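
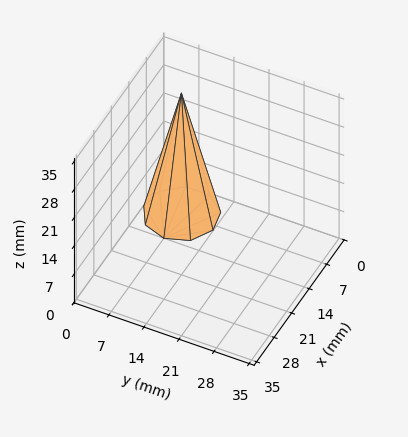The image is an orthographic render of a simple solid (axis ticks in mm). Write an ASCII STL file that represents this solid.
Reading the render: the shape is a regular 9-sided pyramid, base circumscribed radius ≈ 7 mm, apex at z ≈ 30 mm (dimensions read to the nearest mm from the axis ticks). For the STL, each face is triangulated and given an outward normal.

solid part
  facet normal 0.0000 0.0000 -1.0000
    outer loop
      vertex 8.2 13.9 0.0
      vertex 12.4 11.5 0.0
      vertex 14.0 7.0 0.0
    endloop
  endfacet
  facet normal 0.0000 0.0000 -1.0000
    outer loop
      vertex 3.5 13.1 0.0
      vertex 8.2 13.9 0.0
      vertex 14.0 7.0 0.0
    endloop
  endfacet
  facet normal 0.0000 0.0000 -1.0000
    outer loop
      vertex 0.4 9.4 0.0
      vertex 3.5 13.1 0.0
      vertex 14.0 7.0 0.0
    endloop
  endfacet
  facet normal 0.0000 0.0000 -1.0000
    outer loop
      vertex 0.4 4.6 0.0
      vertex 0.4 9.4 0.0
      vertex 14.0 7.0 0.0
    endloop
  endfacet
  facet normal 0.0000 0.0000 -1.0000
    outer loop
      vertex 3.5 0.9 0.0
      vertex 0.4 4.6 0.0
      vertex 14.0 7.0 0.0
    endloop
  endfacet
  facet normal 0.0000 0.0000 -1.0000
    outer loop
      vertex 8.2 0.1 0.0
      vertex 3.5 0.9 0.0
      vertex 14.0 7.0 0.0
    endloop
  endfacet
  facet normal 0.0000 0.0000 -1.0000
    outer loop
      vertex 12.4 2.5 0.0
      vertex 8.2 0.1 0.0
      vertex 14.0 7.0 0.0
    endloop
  endfacet
  facet normal 0.9202 0.3272 0.2147
    outer loop
      vertex 14.0 7.0 0.0
      vertex 12.4 11.5 0.0
      vertex 7.0 7.0 30.0
    endloop
  endfacet
  facet normal 0.4846 0.8480 0.2144
    outer loop
      vertex 12.4 11.5 0.0
      vertex 8.2 13.9 0.0
      vertex 7.0 7.0 30.0
    endloop
  endfacet
  facet normal -0.1639 0.9628 0.2149
    outer loop
      vertex 8.2 13.9 0.0
      vertex 3.5 13.1 0.0
      vertex 7.0 7.0 30.0
    endloop
  endfacet
  facet normal -0.7486 0.6272 0.2149
    outer loop
      vertex 3.5 13.1 0.0
      vertex 0.4 9.4 0.0
      vertex 7.0 7.0 30.0
    endloop
  endfacet
  facet normal -0.9766 0.0000 0.2149
    outer loop
      vertex 0.4 9.4 0.0
      vertex 0.4 4.6 0.0
      vertex 7.0 7.0 30.0
    endloop
  endfacet
  facet normal -0.7486 -0.6272 0.2149
    outer loop
      vertex 0.4 4.6 0.0
      vertex 3.5 0.9 0.0
      vertex 7.0 7.0 30.0
    endloop
  endfacet
  facet normal -0.1639 -0.9628 0.2149
    outer loop
      vertex 3.5 0.9 0.0
      vertex 8.2 0.1 0.0
      vertex 7.0 7.0 30.0
    endloop
  endfacet
  facet normal 0.4846 -0.8480 0.2144
    outer loop
      vertex 8.2 0.1 0.0
      vertex 12.4 2.5 0.0
      vertex 7.0 7.0 30.0
    endloop
  endfacet
  facet normal 0.9202 -0.3272 0.2147
    outer loop
      vertex 12.4 2.5 0.0
      vertex 14.0 7.0 0.0
      vertex 7.0 7.0 30.0
    endloop
  endfacet
endsolid part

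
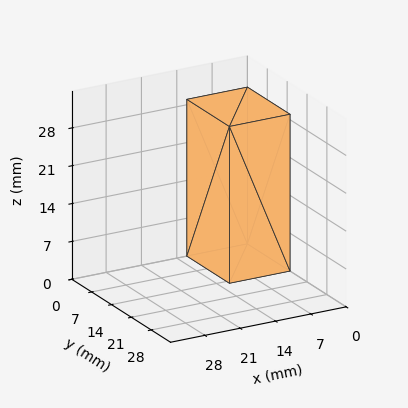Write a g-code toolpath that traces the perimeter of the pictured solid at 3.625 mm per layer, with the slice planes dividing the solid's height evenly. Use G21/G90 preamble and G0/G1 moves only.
Reading the render: the shape is a rectangular box, roughly 12 × 15 mm footprint and 29 mm tall (dimensions read to the nearest mm from the axis ticks). For the g-code, the solid's height is divided into equal slices at the stated Δz and each level perimeter traced with G1 moves after a G0 lift.

; perimeter-only toolpath
G21 ; units = mm
G90 ; absolute positioning
G28 ; home
; layer 1
G0 Z3.625
G0 X0.000 Y0.000
G1 X12.000 Y0.000
G1 X12.000 Y15.000
G1 X0.000 Y15.000
G1 X0.000 Y0.000
; layer 2
G0 Z7.250
G0 X0.000 Y0.000
G1 X12.000 Y0.000
G1 X12.000 Y15.000
G1 X0.000 Y15.000
G1 X0.000 Y0.000
; layer 3
G0 Z10.875
G0 X0.000 Y0.000
G1 X12.000 Y0.000
G1 X12.000 Y15.000
G1 X0.000 Y15.000
G1 X0.000 Y0.000
; layer 4
G0 Z14.500
G0 X0.000 Y0.000
G1 X12.000 Y0.000
G1 X12.000 Y15.000
G1 X0.000 Y15.000
G1 X0.000 Y0.000
; layer 5
G0 Z18.125
G0 X0.000 Y0.000
G1 X12.000 Y0.000
G1 X12.000 Y15.000
G1 X0.000 Y15.000
G1 X0.000 Y0.000
; layer 6
G0 Z21.750
G0 X0.000 Y0.000
G1 X12.000 Y0.000
G1 X12.000 Y15.000
G1 X0.000 Y15.000
G1 X0.000 Y0.000
; layer 7
G0 Z25.375
G0 X0.000 Y0.000
G1 X12.000 Y0.000
G1 X12.000 Y15.000
G1 X0.000 Y15.000
G1 X0.000 Y0.000
; layer 8
G0 Z29.000
G0 X0.000 Y0.000
G1 X12.000 Y0.000
G1 X12.000 Y15.000
G1 X0.000 Y15.000
G1 X0.000 Y0.000
M2 ; end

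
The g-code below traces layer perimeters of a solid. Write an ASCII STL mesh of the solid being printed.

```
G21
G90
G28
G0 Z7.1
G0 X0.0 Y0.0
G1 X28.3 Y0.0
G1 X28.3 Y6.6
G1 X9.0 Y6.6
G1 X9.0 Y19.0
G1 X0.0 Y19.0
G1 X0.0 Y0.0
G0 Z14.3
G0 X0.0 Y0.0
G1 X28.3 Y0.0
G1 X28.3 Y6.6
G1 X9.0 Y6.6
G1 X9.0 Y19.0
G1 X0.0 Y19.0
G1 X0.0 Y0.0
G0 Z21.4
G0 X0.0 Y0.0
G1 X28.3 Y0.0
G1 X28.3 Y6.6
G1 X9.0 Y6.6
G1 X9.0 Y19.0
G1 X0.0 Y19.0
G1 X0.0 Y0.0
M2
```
solid part
  facet normal 0.0000 0.0000 -1.0000
    outer loop
      vertex 28.3 6.6 0.0
      vertex 28.3 0.0 0.0
      vertex 0.0 0.0 0.0
    endloop
  endfacet
  facet normal 0.0000 0.0000 -1.0000
    outer loop
      vertex 9.0 6.6 0.0
      vertex 28.3 6.6 0.0
      vertex 0.0 0.0 0.0
    endloop
  endfacet
  facet normal 0.0000 0.0000 -1.0000
    outer loop
      vertex 9.0 19.0 0.0
      vertex 9.0 6.6 0.0
      vertex 0.0 0.0 0.0
    endloop
  endfacet
  facet normal 0.0000 0.0000 -1.0000
    outer loop
      vertex 0.0 19.0 0.0
      vertex 9.0 19.0 0.0
      vertex 0.0 0.0 0.0
    endloop
  endfacet
  facet normal 0.0000 0.0000 1.0000
    outer loop
      vertex 0.0 0.0 21.4
      vertex 28.3 0.0 21.4
      vertex 28.3 6.6 21.4
    endloop
  endfacet
  facet normal 0.0000 0.0000 1.0000
    outer loop
      vertex 0.0 0.0 21.4
      vertex 28.3 6.6 21.4
      vertex 9.0 6.6 21.4
    endloop
  endfacet
  facet normal 0.0000 0.0000 1.0000
    outer loop
      vertex 0.0 0.0 21.4
      vertex 9.0 6.6 21.4
      vertex 9.0 19.0 21.4
    endloop
  endfacet
  facet normal 0.0000 0.0000 1.0000
    outer loop
      vertex 0.0 0.0 21.4
      vertex 9.0 19.0 21.4
      vertex 0.0 19.0 21.4
    endloop
  endfacet
  facet normal 0.0000 -1.0000 0.0000
    outer loop
      vertex 0.0 0.0 0.0
      vertex 28.3 0.0 0.0
      vertex 28.3 0.0 21.4
    endloop
  endfacet
  facet normal 0.0000 -1.0000 0.0000
    outer loop
      vertex 0.0 0.0 0.0
      vertex 28.3 0.0 21.4
      vertex 0.0 0.0 21.4
    endloop
  endfacet
  facet normal 1.0000 0.0000 0.0000
    outer loop
      vertex 28.3 0.0 0.0
      vertex 28.3 6.6 0.0
      vertex 28.3 6.6 21.4
    endloop
  endfacet
  facet normal 1.0000 0.0000 0.0000
    outer loop
      vertex 28.3 0.0 0.0
      vertex 28.3 6.6 21.4
      vertex 28.3 0.0 21.4
    endloop
  endfacet
  facet normal 0.0000 1.0000 0.0000
    outer loop
      vertex 28.3 6.6 0.0
      vertex 9.0 6.6 0.0
      vertex 9.0 6.6 21.4
    endloop
  endfacet
  facet normal 0.0000 1.0000 0.0000
    outer loop
      vertex 28.3 6.6 0.0
      vertex 9.0 6.6 21.4
      vertex 28.3 6.6 21.4
    endloop
  endfacet
  facet normal 1.0000 0.0000 0.0000
    outer loop
      vertex 9.0 6.6 0.0
      vertex 9.0 19.0 0.0
      vertex 9.0 19.0 21.4
    endloop
  endfacet
  facet normal 1.0000 0.0000 0.0000
    outer loop
      vertex 9.0 6.6 0.0
      vertex 9.0 19.0 21.4
      vertex 9.0 6.6 21.4
    endloop
  endfacet
  facet normal 0.0000 1.0000 0.0000
    outer loop
      vertex 9.0 19.0 0.0
      vertex 0.0 19.0 0.0
      vertex 0.0 19.0 21.4
    endloop
  endfacet
  facet normal 0.0000 1.0000 0.0000
    outer loop
      vertex 9.0 19.0 0.0
      vertex 0.0 19.0 21.4
      vertex 9.0 19.0 21.4
    endloop
  endfacet
  facet normal -1.0000 0.0000 0.0000
    outer loop
      vertex 0.0 19.0 0.0
      vertex 0.0 0.0 0.0
      vertex 0.0 0.0 21.4
    endloop
  endfacet
  facet normal -1.0000 0.0000 0.0000
    outer loop
      vertex 0.0 19.0 0.0
      vertex 0.0 0.0 21.4
      vertex 0.0 19.0 21.4
    endloop
  endfacet
endsolid part

The G0 Z moves step by Δz≈7.1 mm. Every layer's G1 loop is the same polygon, so the solid is a straight extrusion of it from z=0 to z≈21.4. Closing with flat bottom and top caps and triangulating gives 20 facets — an L-shaped prism: outer 28.3 × 19 mm, arm thicknesses ≈ 6.6 mm (horizontal) and 9 mm (vertical), extruded 21.4 mm in z.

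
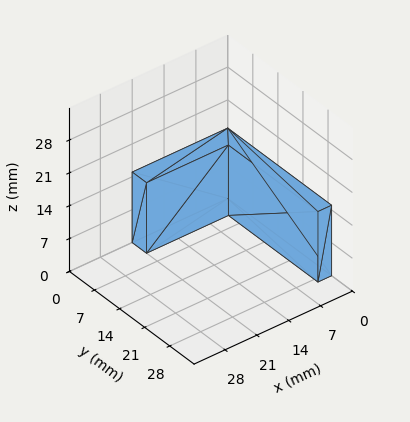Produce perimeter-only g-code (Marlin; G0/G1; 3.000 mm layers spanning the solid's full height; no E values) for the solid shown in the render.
Reading the render: the shape is an L-shaped prism: outer 21 × 29 mm, arm thicknesses ≈ 4 mm (horizontal) and 3 mm (vertical), extruded 15 mm in z (dimensions read to the nearest mm from the axis ticks). For the g-code, the solid's height is divided into equal slices at the stated Δz and each level perimeter traced with G1 moves after a G0 lift.

; perimeter-only toolpath
G21 ; units = mm
G90 ; absolute positioning
G28 ; home
; layer 1
G0 Z3.000
G0 X0.000 Y0.000
G1 X21.000 Y0.000
G1 X21.000 Y4.000
G1 X3.000 Y4.000
G1 X3.000 Y29.000
G1 X0.000 Y29.000
G1 X0.000 Y0.000
; layer 2
G0 Z6.000
G0 X0.000 Y0.000
G1 X21.000 Y0.000
G1 X21.000 Y4.000
G1 X3.000 Y4.000
G1 X3.000 Y29.000
G1 X0.000 Y29.000
G1 X0.000 Y0.000
; layer 3
G0 Z9.000
G0 X0.000 Y0.000
G1 X21.000 Y0.000
G1 X21.000 Y4.000
G1 X3.000 Y4.000
G1 X3.000 Y29.000
G1 X0.000 Y29.000
G1 X0.000 Y0.000
; layer 4
G0 Z12.000
G0 X0.000 Y0.000
G1 X21.000 Y0.000
G1 X21.000 Y4.000
G1 X3.000 Y4.000
G1 X3.000 Y29.000
G1 X0.000 Y29.000
G1 X0.000 Y0.000
; layer 5
G0 Z15.000
G0 X0.000 Y0.000
G1 X21.000 Y0.000
G1 X21.000 Y4.000
G1 X3.000 Y4.000
G1 X3.000 Y29.000
G1 X0.000 Y29.000
G1 X0.000 Y0.000
M2 ; end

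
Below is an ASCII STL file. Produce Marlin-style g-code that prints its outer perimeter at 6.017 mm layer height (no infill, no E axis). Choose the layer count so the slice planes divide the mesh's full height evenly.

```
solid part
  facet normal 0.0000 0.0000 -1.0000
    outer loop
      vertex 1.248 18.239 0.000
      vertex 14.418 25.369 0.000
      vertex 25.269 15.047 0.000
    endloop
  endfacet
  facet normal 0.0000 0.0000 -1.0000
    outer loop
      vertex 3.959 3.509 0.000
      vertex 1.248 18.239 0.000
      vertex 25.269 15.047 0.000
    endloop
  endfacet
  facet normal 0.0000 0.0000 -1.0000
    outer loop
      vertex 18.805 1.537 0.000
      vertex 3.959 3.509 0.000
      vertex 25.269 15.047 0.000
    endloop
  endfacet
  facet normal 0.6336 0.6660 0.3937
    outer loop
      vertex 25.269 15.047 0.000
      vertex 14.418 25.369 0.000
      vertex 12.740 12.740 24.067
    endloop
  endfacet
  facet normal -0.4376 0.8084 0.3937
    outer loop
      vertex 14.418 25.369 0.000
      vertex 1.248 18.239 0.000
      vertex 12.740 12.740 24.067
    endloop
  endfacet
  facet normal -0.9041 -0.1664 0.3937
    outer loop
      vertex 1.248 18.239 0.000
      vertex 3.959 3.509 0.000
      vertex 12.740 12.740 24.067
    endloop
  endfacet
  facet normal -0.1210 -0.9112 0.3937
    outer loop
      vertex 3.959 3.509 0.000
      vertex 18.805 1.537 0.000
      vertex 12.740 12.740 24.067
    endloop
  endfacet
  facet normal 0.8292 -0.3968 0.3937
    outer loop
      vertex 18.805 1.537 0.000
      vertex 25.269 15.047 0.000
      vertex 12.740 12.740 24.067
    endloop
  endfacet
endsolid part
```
; perimeter-only toolpath
G21 ; units = mm
G90 ; absolute positioning
G28 ; home
; layer 1
G0 Z6.017
G0 X22.137 Y14.470
G1 X13.998 Y22.212
G1 X4.121 Y16.864
G1 X6.154 Y5.817
G1 X17.289 Y4.338
G1 X22.137 Y14.470
; layer 2
G0 Z12.034
G0 X19.005 Y13.893
G1 X13.579 Y19.055
G1 X6.994 Y15.489
G1 X8.350 Y8.124
G1 X15.773 Y7.139
G1 X19.005 Y13.893
; layer 3
G0 Z18.050
G0 X15.872 Y13.317
G1 X13.159 Y15.897
G1 X9.867 Y14.115
G1 X10.545 Y10.432
G1 X14.256 Y9.939
G1 X15.872 Y13.317
M2 ; end

The solid is a regular 5-sided pyramid, base circumscribed radius ≈ 12.7 mm, apex at z ≈ 24.1 mm. Slicing at Δz = 6.017 mm — 4 equal slices spanning the solid's height, so layer i sits at z = i·h/4 — gives 3 non-empty perimeters. Each is a 5-segment closed polygon; G0 lifts to the layer z and rapids to the start vertex, then G1 traces the edges. The cross-section shrinks linearly with z (the slice at the apex is degenerate and omitted).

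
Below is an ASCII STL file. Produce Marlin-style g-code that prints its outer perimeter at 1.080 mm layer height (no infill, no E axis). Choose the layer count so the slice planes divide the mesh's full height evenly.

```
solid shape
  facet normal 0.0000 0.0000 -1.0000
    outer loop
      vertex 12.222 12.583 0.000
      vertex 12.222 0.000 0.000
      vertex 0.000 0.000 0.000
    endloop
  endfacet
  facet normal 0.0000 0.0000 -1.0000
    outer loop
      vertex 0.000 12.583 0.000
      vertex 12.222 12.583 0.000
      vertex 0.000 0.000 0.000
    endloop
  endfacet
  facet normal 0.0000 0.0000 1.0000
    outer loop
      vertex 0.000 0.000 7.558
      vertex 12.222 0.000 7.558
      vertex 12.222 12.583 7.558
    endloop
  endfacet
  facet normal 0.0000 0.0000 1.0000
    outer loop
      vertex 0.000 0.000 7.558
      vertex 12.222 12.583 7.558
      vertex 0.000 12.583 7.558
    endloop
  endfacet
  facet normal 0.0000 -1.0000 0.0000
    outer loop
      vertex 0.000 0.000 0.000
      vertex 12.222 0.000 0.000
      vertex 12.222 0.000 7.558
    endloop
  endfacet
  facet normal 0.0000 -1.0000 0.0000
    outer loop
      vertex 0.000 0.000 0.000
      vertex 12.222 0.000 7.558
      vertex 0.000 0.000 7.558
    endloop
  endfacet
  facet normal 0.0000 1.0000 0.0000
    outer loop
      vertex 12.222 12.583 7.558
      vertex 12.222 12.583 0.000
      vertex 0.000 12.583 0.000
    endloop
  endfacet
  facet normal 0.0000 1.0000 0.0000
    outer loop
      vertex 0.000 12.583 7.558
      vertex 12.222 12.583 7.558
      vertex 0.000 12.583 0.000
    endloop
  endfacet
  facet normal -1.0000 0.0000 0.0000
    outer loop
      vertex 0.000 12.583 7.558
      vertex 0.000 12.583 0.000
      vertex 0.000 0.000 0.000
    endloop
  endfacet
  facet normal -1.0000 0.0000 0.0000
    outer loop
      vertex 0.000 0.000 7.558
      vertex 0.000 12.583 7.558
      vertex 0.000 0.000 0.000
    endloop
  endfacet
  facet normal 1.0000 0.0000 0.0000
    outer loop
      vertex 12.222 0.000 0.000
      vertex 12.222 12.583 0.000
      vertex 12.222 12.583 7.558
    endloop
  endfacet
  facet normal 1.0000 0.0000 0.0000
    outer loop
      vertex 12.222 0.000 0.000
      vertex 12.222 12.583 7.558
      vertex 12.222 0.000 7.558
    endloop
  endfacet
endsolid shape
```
; perimeter-only toolpath
G21 ; units = mm
G90 ; absolute positioning
G28 ; home
; layer 1
G0 Z1.080
G0 X0.000 Y0.000
G1 X12.222 Y0.000
G1 X12.222 Y12.583
G1 X0.000 Y12.583
G1 X0.000 Y0.000
; layer 2
G0 Z2.159
G0 X0.000 Y0.000
G1 X12.222 Y0.000
G1 X12.222 Y12.583
G1 X0.000 Y12.583
G1 X0.000 Y0.000
; layer 3
G0 Z3.239
G0 X0.000 Y0.000
G1 X12.222 Y0.000
G1 X12.222 Y12.583
G1 X0.000 Y12.583
G1 X0.000 Y0.000
; layer 4
G0 Z4.319
G0 X0.000 Y0.000
G1 X12.222 Y0.000
G1 X12.222 Y12.583
G1 X0.000 Y12.583
G1 X0.000 Y0.000
; layer 5
G0 Z5.399
G0 X0.000 Y0.000
G1 X12.222 Y0.000
G1 X12.222 Y12.583
G1 X0.000 Y12.583
G1 X0.000 Y0.000
; layer 6
G0 Z6.478
G0 X0.000 Y0.000
G1 X12.222 Y0.000
G1 X12.222 Y12.583
G1 X0.000 Y12.583
G1 X0.000 Y0.000
; layer 7
G0 Z7.558
G0 X0.000 Y0.000
G1 X12.222 Y0.000
G1 X12.222 Y12.583
G1 X0.000 Y12.583
G1 X0.000 Y0.000
M2 ; end

The solid is a rectangular box, roughly 12.2 × 12.6 mm footprint and 7.56 mm tall. Slicing at Δz = 1.080 mm — 7 equal slices spanning the solid's height, so layer i sits at z = i·h/7 — gives 7 non-empty perimeters. Each is a 4-segment closed polygon; G0 lifts to the layer z and rapids to the start vertex, then G1 traces the edges.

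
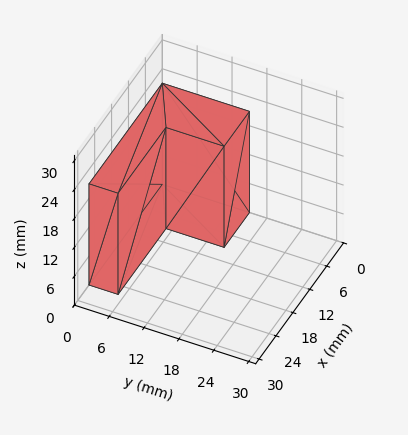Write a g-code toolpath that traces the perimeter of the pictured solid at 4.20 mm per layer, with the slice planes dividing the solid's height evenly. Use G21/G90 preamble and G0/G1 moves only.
Reading the render: the shape is an L-shaped prism: outer 26 × 15 mm, arm thicknesses ≈ 5 mm (horizontal) and 9 mm (vertical), extruded 21 mm in z (dimensions read to the nearest mm from the axis ticks). For the g-code, the solid's height is divided into equal slices at the stated Δz and each level perimeter traced with G1 moves after a G0 lift.

; perimeter-only toolpath
G21 ; units = mm
G90 ; absolute positioning
G28 ; home
; layer 1
G0 Z4.20
G0 X0.00 Y0.00
G1 X26.00 Y0.00
G1 X26.00 Y5.00
G1 X9.00 Y5.00
G1 X9.00 Y15.00
G1 X0.00 Y15.00
G1 X0.00 Y0.00
; layer 2
G0 Z8.40
G0 X0.00 Y0.00
G1 X26.00 Y0.00
G1 X26.00 Y5.00
G1 X9.00 Y5.00
G1 X9.00 Y15.00
G1 X0.00 Y15.00
G1 X0.00 Y0.00
; layer 3
G0 Z12.60
G0 X0.00 Y0.00
G1 X26.00 Y0.00
G1 X26.00 Y5.00
G1 X9.00 Y5.00
G1 X9.00 Y15.00
G1 X0.00 Y15.00
G1 X0.00 Y0.00
; layer 4
G0 Z16.80
G0 X0.00 Y0.00
G1 X26.00 Y0.00
G1 X26.00 Y5.00
G1 X9.00 Y5.00
G1 X9.00 Y15.00
G1 X0.00 Y15.00
G1 X0.00 Y0.00
; layer 5
G0 Z21.00
G0 X0.00 Y0.00
G1 X26.00 Y0.00
G1 X26.00 Y5.00
G1 X9.00 Y5.00
G1 X9.00 Y15.00
G1 X0.00 Y15.00
G1 X0.00 Y0.00
M2 ; end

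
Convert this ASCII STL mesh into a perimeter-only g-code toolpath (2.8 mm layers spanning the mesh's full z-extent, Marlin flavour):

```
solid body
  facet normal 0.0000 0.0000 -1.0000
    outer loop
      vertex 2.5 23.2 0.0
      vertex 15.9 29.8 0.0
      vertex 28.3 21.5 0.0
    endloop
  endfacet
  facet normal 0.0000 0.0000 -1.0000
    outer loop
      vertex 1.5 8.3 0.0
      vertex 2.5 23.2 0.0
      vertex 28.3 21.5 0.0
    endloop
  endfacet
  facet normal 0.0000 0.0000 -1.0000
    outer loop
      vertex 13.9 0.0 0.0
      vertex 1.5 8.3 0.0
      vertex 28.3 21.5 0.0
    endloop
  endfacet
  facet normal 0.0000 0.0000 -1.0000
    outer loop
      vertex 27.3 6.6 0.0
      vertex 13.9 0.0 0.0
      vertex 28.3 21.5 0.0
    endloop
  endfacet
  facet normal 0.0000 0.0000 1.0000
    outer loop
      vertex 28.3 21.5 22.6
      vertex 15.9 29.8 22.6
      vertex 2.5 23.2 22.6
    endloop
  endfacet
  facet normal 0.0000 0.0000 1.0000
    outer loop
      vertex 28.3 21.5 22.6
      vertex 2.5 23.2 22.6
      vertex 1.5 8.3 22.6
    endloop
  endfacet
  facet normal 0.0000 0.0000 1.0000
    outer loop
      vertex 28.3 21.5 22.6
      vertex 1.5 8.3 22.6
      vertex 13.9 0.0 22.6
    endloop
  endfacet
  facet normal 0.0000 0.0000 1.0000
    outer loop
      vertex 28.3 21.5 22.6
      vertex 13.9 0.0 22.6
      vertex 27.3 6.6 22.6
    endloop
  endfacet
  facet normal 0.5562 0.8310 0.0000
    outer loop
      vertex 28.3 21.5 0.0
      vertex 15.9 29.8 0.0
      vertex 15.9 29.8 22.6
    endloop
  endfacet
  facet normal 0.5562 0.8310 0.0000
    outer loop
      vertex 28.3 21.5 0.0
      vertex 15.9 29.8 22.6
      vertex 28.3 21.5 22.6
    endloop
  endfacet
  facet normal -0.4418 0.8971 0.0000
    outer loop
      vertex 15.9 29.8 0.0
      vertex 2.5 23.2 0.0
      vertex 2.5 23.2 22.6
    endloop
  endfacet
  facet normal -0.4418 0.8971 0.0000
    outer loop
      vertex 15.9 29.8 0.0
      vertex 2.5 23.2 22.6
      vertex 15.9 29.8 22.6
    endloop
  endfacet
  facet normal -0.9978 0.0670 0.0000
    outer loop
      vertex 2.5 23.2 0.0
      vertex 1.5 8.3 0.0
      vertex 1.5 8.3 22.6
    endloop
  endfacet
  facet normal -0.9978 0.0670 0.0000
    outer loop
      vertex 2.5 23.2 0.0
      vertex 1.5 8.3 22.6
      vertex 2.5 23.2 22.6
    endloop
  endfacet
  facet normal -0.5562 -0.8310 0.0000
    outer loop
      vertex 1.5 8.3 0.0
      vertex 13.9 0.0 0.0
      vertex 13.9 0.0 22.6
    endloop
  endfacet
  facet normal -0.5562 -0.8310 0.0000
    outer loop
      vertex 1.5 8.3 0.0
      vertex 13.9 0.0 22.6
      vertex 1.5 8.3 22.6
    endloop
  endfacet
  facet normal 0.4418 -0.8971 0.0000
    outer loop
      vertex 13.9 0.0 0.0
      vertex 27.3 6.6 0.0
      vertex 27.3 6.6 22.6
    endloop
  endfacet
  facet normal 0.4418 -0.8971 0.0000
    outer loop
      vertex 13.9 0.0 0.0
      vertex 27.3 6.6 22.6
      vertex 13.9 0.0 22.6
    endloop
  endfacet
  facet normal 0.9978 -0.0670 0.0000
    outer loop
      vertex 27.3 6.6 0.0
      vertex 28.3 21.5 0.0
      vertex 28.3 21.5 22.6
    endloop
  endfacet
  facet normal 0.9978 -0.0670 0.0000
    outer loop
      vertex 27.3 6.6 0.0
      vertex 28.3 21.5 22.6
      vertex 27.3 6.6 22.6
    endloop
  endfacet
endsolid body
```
; perimeter-only toolpath
G21 ; units = mm
G90 ; absolute positioning
G28 ; home
; layer 1
G0 Z2.8
G0 X28.3 Y21.5
G1 X15.9 Y29.8
G1 X2.5 Y23.2
G1 X1.5 Y8.3
G1 X13.9 Y0.0
G1 X27.3 Y6.6
G1 X28.3 Y21.5
; layer 2
G0 Z5.7
G0 X28.3 Y21.5
G1 X15.9 Y29.8
G1 X2.5 Y23.2
G1 X1.5 Y8.3
G1 X13.9 Y0.0
G1 X27.3 Y6.6
G1 X28.3 Y21.5
; layer 3
G0 Z8.5
G0 X28.3 Y21.5
G1 X15.9 Y29.8
G1 X2.5 Y23.2
G1 X1.5 Y8.3
G1 X13.9 Y0.0
G1 X27.3 Y6.6
G1 X28.3 Y21.5
; layer 4
G0 Z11.3
G0 X28.3 Y21.5
G1 X15.9 Y29.8
G1 X2.5 Y23.2
G1 X1.5 Y8.3
G1 X13.9 Y0.0
G1 X27.3 Y6.6
G1 X28.3 Y21.5
; layer 5
G0 Z14.1
G0 X28.3 Y21.5
G1 X15.9 Y29.8
G1 X2.5 Y23.2
G1 X1.5 Y8.3
G1 X13.9 Y0.0
G1 X27.3 Y6.6
G1 X28.3 Y21.5
; layer 6
G0 Z17.0
G0 X28.3 Y21.5
G1 X15.9 Y29.8
G1 X2.5 Y23.2
G1 X1.5 Y8.3
G1 X13.9 Y0.0
G1 X27.3 Y6.6
G1 X28.3 Y21.5
; layer 7
G0 Z19.8
G0 X28.3 Y21.5
G1 X15.9 Y29.8
G1 X2.5 Y23.2
G1 X1.5 Y8.3
G1 X13.9 Y0.0
G1 X27.3 Y6.6
G1 X28.3 Y21.5
; layer 8
G0 Z22.6
G0 X28.3 Y21.5
G1 X15.9 Y29.8
G1 X2.5 Y23.2
G1 X1.5 Y8.3
G1 X13.9 Y0.0
G1 X27.3 Y6.6
G1 X28.3 Y21.5
M2 ; end

The solid is a regular 6-sided prism (a cylinder approximated with 6 flat sides), circumscribed radius ≈ 14.9 mm, height ≈ 22.6 mm. Slicing at Δz = 2.8 mm — 8 equal slices spanning the solid's height, so layer i sits at z = i·h/8 — gives 8 non-empty perimeters. Each is a 6-segment closed polygon; G0 lifts to the layer z and rapids to the start vertex, then G1 traces the edges.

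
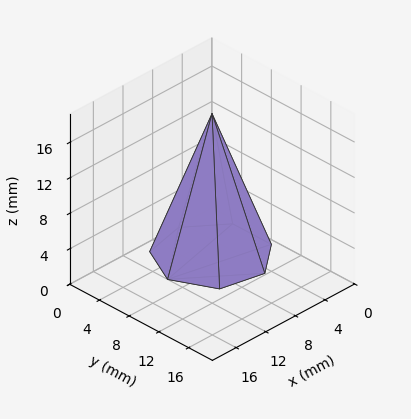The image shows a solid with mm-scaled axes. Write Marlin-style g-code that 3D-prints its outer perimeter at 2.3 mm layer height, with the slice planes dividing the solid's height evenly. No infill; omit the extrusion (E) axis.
Reading the render: the shape is a regular 7-sided pyramid, base circumscribed radius ≈ 6 mm, apex at z ≈ 16 mm (dimensions read to the nearest mm from the axis ticks). For the g-code, the solid's height is divided into equal slices at the stated Δz and each level perimeter traced with G1 moves after a G0 lift.

; perimeter-only toolpath
G21 ; units = mm
G90 ; absolute positioning
G28 ; home
; layer 1
G0 Z2.3
G0 X11.1 Y6.0
G1 X9.2 Y10.0
G1 X4.9 Y11.0
G1 X1.4 Y8.2
G1 X1.4 Y3.8
G1 X4.9 Y1.0
G1 X9.2 Y2.0
G1 X11.1 Y6.0
; layer 2
G0 Z4.6
G0 X10.3 Y6.0
G1 X8.6 Y9.4
G1 X5.1 Y10.1
G1 X2.1 Y7.9
G1 X2.1 Y4.1
G1 X5.1 Y1.9
G1 X8.6 Y2.6
G1 X10.3 Y6.0
; layer 3
G0 Z6.9
G0 X9.4 Y6.0
G1 X8.1 Y8.7
G1 X5.3 Y9.3
G1 X2.9 Y7.5
G1 X2.9 Y4.5
G1 X5.3 Y2.7
G1 X8.1 Y3.3
G1 X9.4 Y6.0
; layer 4
G0 Z9.1
G0 X8.6 Y6.0
G1 X7.6 Y8.0
G1 X5.4 Y8.5
G1 X3.7 Y7.1
G1 X3.7 Y4.9
G1 X5.4 Y3.5
G1 X7.6 Y4.0
G1 X8.6 Y6.0
; layer 5
G0 Z11.4
G0 X7.7 Y6.0
G1 X7.1 Y7.3
G1 X5.6 Y7.7
G1 X4.5 Y6.7
G1 X4.5 Y5.3
G1 X5.6 Y4.3
G1 X7.1 Y4.7
G1 X7.7 Y6.0
; layer 6
G0 Z13.7
G0 X6.9 Y6.0
G1 X6.5 Y6.7
G1 X5.8 Y6.8
G1 X5.2 Y6.4
G1 X5.2 Y5.6
G1 X5.8 Y5.2
G1 X6.5 Y5.3
G1 X6.9 Y6.0
M2 ; end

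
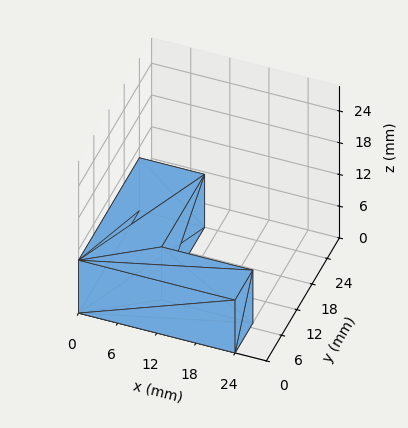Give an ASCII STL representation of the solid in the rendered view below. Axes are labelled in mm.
Reading the render: the shape is an L-shaped prism: outer 24 × 24 mm, arm thicknesses ≈ 7 mm (horizontal) and 10 mm (vertical), extruded 10 mm in z (dimensions read to the nearest mm from the axis ticks). For the STL, each face is triangulated and given an outward normal.

solid part
  facet normal 0.0000 0.0000 -1.0000
    outer loop
      vertex 24.0 7.0 0.0
      vertex 24.0 0.0 0.0
      vertex 0.0 0.0 0.0
    endloop
  endfacet
  facet normal 0.0000 0.0000 -1.0000
    outer loop
      vertex 10.0 7.0 0.0
      vertex 24.0 7.0 0.0
      vertex 0.0 0.0 0.0
    endloop
  endfacet
  facet normal 0.0000 0.0000 -1.0000
    outer loop
      vertex 10.0 24.0 0.0
      vertex 10.0 7.0 0.0
      vertex 0.0 0.0 0.0
    endloop
  endfacet
  facet normal 0.0000 0.0000 -1.0000
    outer loop
      vertex 0.0 24.0 0.0
      vertex 10.0 24.0 0.0
      vertex 0.0 0.0 0.0
    endloop
  endfacet
  facet normal 0.0000 0.0000 1.0000
    outer loop
      vertex 0.0 0.0 10.0
      vertex 24.0 0.0 10.0
      vertex 24.0 7.0 10.0
    endloop
  endfacet
  facet normal 0.0000 0.0000 1.0000
    outer loop
      vertex 0.0 0.0 10.0
      vertex 24.0 7.0 10.0
      vertex 10.0 7.0 10.0
    endloop
  endfacet
  facet normal 0.0000 0.0000 1.0000
    outer loop
      vertex 0.0 0.0 10.0
      vertex 10.0 7.0 10.0
      vertex 10.0 24.0 10.0
    endloop
  endfacet
  facet normal 0.0000 0.0000 1.0000
    outer loop
      vertex 0.0 0.0 10.0
      vertex 10.0 24.0 10.0
      vertex 0.0 24.0 10.0
    endloop
  endfacet
  facet normal 0.0000 -1.0000 0.0000
    outer loop
      vertex 0.0 0.0 0.0
      vertex 24.0 0.0 0.0
      vertex 24.0 0.0 10.0
    endloop
  endfacet
  facet normal 0.0000 -1.0000 0.0000
    outer loop
      vertex 0.0 0.0 0.0
      vertex 24.0 0.0 10.0
      vertex 0.0 0.0 10.0
    endloop
  endfacet
  facet normal 1.0000 0.0000 0.0000
    outer loop
      vertex 24.0 0.0 0.0
      vertex 24.0 7.0 0.0
      vertex 24.0 7.0 10.0
    endloop
  endfacet
  facet normal 1.0000 0.0000 0.0000
    outer loop
      vertex 24.0 0.0 0.0
      vertex 24.0 7.0 10.0
      vertex 24.0 0.0 10.0
    endloop
  endfacet
  facet normal 0.0000 1.0000 0.0000
    outer loop
      vertex 24.0 7.0 0.0
      vertex 10.0 7.0 0.0
      vertex 10.0 7.0 10.0
    endloop
  endfacet
  facet normal 0.0000 1.0000 0.0000
    outer loop
      vertex 24.0 7.0 0.0
      vertex 10.0 7.0 10.0
      vertex 24.0 7.0 10.0
    endloop
  endfacet
  facet normal 1.0000 0.0000 0.0000
    outer loop
      vertex 10.0 7.0 0.0
      vertex 10.0 24.0 0.0
      vertex 10.0 24.0 10.0
    endloop
  endfacet
  facet normal 1.0000 0.0000 0.0000
    outer loop
      vertex 10.0 7.0 0.0
      vertex 10.0 24.0 10.0
      vertex 10.0 7.0 10.0
    endloop
  endfacet
  facet normal 0.0000 1.0000 0.0000
    outer loop
      vertex 10.0 24.0 0.0
      vertex 0.0 24.0 0.0
      vertex 0.0 24.0 10.0
    endloop
  endfacet
  facet normal 0.0000 1.0000 0.0000
    outer loop
      vertex 10.0 24.0 0.0
      vertex 0.0 24.0 10.0
      vertex 10.0 24.0 10.0
    endloop
  endfacet
  facet normal -1.0000 0.0000 0.0000
    outer loop
      vertex 0.0 24.0 0.0
      vertex 0.0 0.0 0.0
      vertex 0.0 0.0 10.0
    endloop
  endfacet
  facet normal -1.0000 0.0000 0.0000
    outer loop
      vertex 0.0 24.0 0.0
      vertex 0.0 0.0 10.0
      vertex 0.0 24.0 10.0
    endloop
  endfacet
endsolid part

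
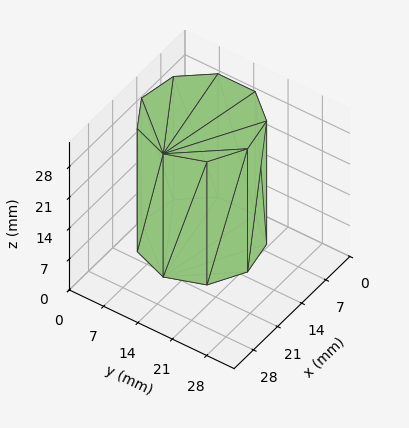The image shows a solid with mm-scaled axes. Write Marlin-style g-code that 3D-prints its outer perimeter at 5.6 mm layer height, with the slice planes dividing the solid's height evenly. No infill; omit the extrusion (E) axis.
Reading the render: the shape is a regular 9-sided prism (a cylinder approximated with 9 flat sides), circumscribed radius ≈ 11 mm, height ≈ 28 mm (dimensions read to the nearest mm from the axis ticks). For the g-code, the solid's height is divided into equal slices at the stated Δz and each level perimeter traced with G1 moves after a G0 lift.

; perimeter-only toolpath
G21 ; units = mm
G90 ; absolute positioning
G28 ; home
; layer 1
G0 Z5.6
G0 X22.0 Y11.0
G1 X19.4 Y18.1
G1 X12.9 Y21.8
G1 X5.5 Y20.5
G1 X0.7 Y14.8
G1 X0.7 Y7.2
G1 X5.5 Y1.5
G1 X12.9 Y0.2
G1 X19.4 Y3.9
G1 X22.0 Y11.0
; layer 2
G0 Z11.2
G0 X22.0 Y11.0
G1 X19.4 Y18.1
G1 X12.9 Y21.8
G1 X5.5 Y20.5
G1 X0.7 Y14.8
G1 X0.7 Y7.2
G1 X5.5 Y1.5
G1 X12.9 Y0.2
G1 X19.4 Y3.9
G1 X22.0 Y11.0
; layer 3
G0 Z16.8
G0 X22.0 Y11.0
G1 X19.4 Y18.1
G1 X12.9 Y21.8
G1 X5.5 Y20.5
G1 X0.7 Y14.8
G1 X0.7 Y7.2
G1 X5.5 Y1.5
G1 X12.9 Y0.2
G1 X19.4 Y3.9
G1 X22.0 Y11.0
; layer 4
G0 Z22.4
G0 X22.0 Y11.0
G1 X19.4 Y18.1
G1 X12.9 Y21.8
G1 X5.5 Y20.5
G1 X0.7 Y14.8
G1 X0.7 Y7.2
G1 X5.5 Y1.5
G1 X12.9 Y0.2
G1 X19.4 Y3.9
G1 X22.0 Y11.0
; layer 5
G0 Z28.0
G0 X22.0 Y11.0
G1 X19.4 Y18.1
G1 X12.9 Y21.8
G1 X5.5 Y20.5
G1 X0.7 Y14.8
G1 X0.7 Y7.2
G1 X5.5 Y1.5
G1 X12.9 Y0.2
G1 X19.4 Y3.9
G1 X22.0 Y11.0
M2 ; end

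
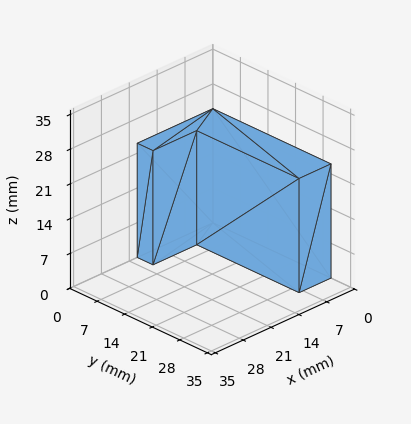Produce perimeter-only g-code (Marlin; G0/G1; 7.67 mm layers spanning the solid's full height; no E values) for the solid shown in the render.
Reading the render: the shape is an L-shaped prism: outer 19 × 30 mm, arm thicknesses ≈ 4 mm (horizontal) and 8 mm (vertical), extruded 23 mm in z (dimensions read to the nearest mm from the axis ticks). For the g-code, the solid's height is divided into equal slices at the stated Δz and each level perimeter traced with G1 moves after a G0 lift.

; perimeter-only toolpath
G21 ; units = mm
G90 ; absolute positioning
G28 ; home
; layer 1
G0 Z7.67
G0 X0.00 Y0.00
G1 X19.00 Y0.00
G1 X19.00 Y4.00
G1 X8.00 Y4.00
G1 X8.00 Y30.00
G1 X0.00 Y30.00
G1 X0.00 Y0.00
; layer 2
G0 Z15.33
G0 X0.00 Y0.00
G1 X19.00 Y0.00
G1 X19.00 Y4.00
G1 X8.00 Y4.00
G1 X8.00 Y30.00
G1 X0.00 Y30.00
G1 X0.00 Y0.00
; layer 3
G0 Z23.00
G0 X0.00 Y0.00
G1 X19.00 Y0.00
G1 X19.00 Y4.00
G1 X8.00 Y4.00
G1 X8.00 Y30.00
G1 X0.00 Y30.00
G1 X0.00 Y0.00
M2 ; end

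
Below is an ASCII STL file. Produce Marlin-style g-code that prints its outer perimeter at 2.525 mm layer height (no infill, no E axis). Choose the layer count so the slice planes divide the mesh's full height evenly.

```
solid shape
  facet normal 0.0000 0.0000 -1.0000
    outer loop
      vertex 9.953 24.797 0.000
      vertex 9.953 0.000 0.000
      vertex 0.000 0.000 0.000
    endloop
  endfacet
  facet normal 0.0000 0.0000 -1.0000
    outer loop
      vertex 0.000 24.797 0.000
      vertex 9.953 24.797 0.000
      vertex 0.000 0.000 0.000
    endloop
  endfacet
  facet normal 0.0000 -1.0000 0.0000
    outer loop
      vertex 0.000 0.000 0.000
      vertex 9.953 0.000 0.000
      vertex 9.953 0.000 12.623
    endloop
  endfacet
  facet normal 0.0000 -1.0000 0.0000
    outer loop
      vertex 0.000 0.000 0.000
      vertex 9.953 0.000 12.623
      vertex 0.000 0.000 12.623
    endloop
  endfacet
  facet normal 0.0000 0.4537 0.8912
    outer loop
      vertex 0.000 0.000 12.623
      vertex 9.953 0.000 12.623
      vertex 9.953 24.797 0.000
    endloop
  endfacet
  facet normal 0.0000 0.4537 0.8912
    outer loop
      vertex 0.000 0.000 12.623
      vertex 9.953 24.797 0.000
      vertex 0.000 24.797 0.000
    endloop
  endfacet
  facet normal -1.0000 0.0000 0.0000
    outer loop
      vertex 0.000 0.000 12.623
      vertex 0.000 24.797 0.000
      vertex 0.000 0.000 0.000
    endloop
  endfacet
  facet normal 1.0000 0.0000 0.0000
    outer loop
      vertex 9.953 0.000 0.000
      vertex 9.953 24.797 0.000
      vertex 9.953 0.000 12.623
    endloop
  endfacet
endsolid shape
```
; perimeter-only toolpath
G21 ; units = mm
G90 ; absolute positioning
G28 ; home
; layer 1
G0 Z2.525
G0 X0.000 Y0.000
G1 X9.953 Y0.000
G1 X9.953 Y19.838
G1 X0.000 Y19.838
G1 X0.000 Y0.000
; layer 2
G0 Z5.049
G0 X0.000 Y0.000
G1 X9.953 Y0.000
G1 X9.953 Y14.878
G1 X0.000 Y14.878
G1 X0.000 Y0.000
; layer 3
G0 Z7.574
G0 X0.000 Y0.000
G1 X9.953 Y0.000
G1 X9.953 Y9.919
G1 X0.000 Y9.919
G1 X0.000 Y0.000
; layer 4
G0 Z10.098
G0 X0.000 Y0.000
G1 X9.953 Y0.000
G1 X9.953 Y4.959
G1 X0.000 Y4.959
G1 X0.000 Y0.000
M2 ; end

The solid is a wedge (ramp): 9.95 × 24.8 mm base, rising to 12.6 mm along the y=0 edge and sloping linearly to z=0 at y=24.8. Slicing at Δz = 2.525 mm — 5 equal slices spanning the solid's height, so layer i sits at z = i·h/5 — gives 4 non-empty perimeters. Each is a 4-segment closed polygon; G0 lifts to the layer z and rapids to the start vertex, then G1 traces the edges. The cross-section shrinks linearly with z (the slice at the apex is degenerate and omitted).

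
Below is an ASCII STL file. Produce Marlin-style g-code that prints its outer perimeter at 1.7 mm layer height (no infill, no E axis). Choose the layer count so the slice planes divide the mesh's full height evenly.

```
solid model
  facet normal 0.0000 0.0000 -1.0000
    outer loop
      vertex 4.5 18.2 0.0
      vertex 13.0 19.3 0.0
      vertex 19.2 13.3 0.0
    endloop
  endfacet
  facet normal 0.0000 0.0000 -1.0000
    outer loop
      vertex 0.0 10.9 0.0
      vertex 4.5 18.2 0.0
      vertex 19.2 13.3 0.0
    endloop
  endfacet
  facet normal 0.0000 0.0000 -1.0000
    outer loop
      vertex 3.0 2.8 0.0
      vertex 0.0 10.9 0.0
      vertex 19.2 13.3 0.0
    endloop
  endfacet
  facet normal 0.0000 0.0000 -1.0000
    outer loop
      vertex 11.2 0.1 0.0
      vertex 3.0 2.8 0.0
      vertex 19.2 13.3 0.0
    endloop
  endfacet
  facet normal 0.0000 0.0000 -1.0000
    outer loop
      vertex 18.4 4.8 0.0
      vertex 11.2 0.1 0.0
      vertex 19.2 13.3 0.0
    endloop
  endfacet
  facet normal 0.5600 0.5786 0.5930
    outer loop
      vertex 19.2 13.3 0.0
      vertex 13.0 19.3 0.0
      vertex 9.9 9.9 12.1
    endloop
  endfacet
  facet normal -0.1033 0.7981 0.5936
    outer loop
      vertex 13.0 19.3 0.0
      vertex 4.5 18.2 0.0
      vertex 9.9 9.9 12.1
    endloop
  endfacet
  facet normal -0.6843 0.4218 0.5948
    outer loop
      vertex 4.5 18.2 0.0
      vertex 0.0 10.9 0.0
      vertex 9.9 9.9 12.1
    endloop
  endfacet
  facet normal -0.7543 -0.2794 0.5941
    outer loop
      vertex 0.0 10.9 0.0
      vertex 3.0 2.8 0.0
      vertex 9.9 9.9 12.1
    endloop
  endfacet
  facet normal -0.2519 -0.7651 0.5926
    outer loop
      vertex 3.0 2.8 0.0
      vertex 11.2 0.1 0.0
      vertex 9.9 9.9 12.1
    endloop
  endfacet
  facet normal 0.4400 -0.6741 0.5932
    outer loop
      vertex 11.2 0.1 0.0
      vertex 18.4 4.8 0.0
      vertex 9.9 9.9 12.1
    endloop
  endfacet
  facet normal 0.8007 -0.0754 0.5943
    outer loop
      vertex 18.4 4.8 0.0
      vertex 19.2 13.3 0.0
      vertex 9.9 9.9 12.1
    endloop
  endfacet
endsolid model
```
; perimeter-only toolpath
G21 ; units = mm
G90 ; absolute positioning
G28 ; home
; layer 1
G0 Z1.7
G0 X17.9 Y12.8
G1 X12.6 Y18.0
G1 X5.3 Y17.0
G1 X1.4 Y10.8
G1 X4.0 Y3.8
G1 X11.0 Y1.5
G1 X17.2 Y5.5
G1 X17.9 Y12.8
; layer 2
G0 Z3.5
G0 X16.5 Y12.3
G1 X12.1 Y16.6
G1 X6.0 Y15.8
G1 X2.8 Y10.6
G1 X5.0 Y4.8
G1 X10.8 Y2.9
G1 X16.0 Y6.3
G1 X16.5 Y12.3
; layer 3
G0 Z5.2
G0 X15.2 Y11.8
G1 X11.7 Y15.3
G1 X6.8 Y14.6
G1 X4.2 Y10.5
G1 X6.0 Y5.8
G1 X10.6 Y4.3
G1 X14.8 Y7.0
G1 X15.2 Y11.8
; layer 4
G0 Z6.9
G0 X13.9 Y11.4
G1 X11.2 Y13.9
G1 X7.6 Y13.5
G1 X5.7 Y10.3
G1 X6.9 Y6.9
G1 X10.5 Y5.7
G1 X13.5 Y7.7
G1 X13.9 Y11.4
; layer 5
G0 Z8.6
G0 X12.6 Y10.9
G1 X10.8 Y12.6
G1 X8.4 Y12.3
G1 X7.1 Y10.2
G1 X7.9 Y7.9
G1 X10.3 Y7.1
G1 X12.3 Y8.4
G1 X12.6 Y10.9
; layer 6
G0 Z10.4
G0 X11.2 Y10.4
G1 X10.3 Y11.2
G1 X9.1 Y11.1
G1 X8.5 Y10.0
G1 X8.9 Y8.9
G1 X10.1 Y8.5
G1 X11.1 Y9.2
G1 X11.2 Y10.4
M2 ; end

The solid is a regular 7-sided pyramid, base circumscribed radius ≈ 9.9 mm, apex at z ≈ 12.1 mm. Slicing at Δz = 1.7 mm — 7 equal slices spanning the solid's height, so layer i sits at z = i·h/7 — gives 6 non-empty perimeters. Each is a 7-segment closed polygon; G0 lifts to the layer z and rapids to the start vertex, then G1 traces the edges. The cross-section shrinks linearly with z (the slice at the apex is degenerate and omitted).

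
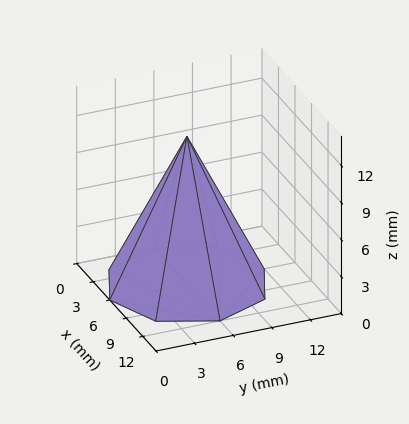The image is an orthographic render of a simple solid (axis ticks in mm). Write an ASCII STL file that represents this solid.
Reading the render: the shape is a regular 8-sided pyramid, base circumscribed radius ≈ 6 mm, apex at z ≈ 12 mm (dimensions read to the nearest mm from the axis ticks). For the STL, each face is triangulated and given an outward normal.

solid part
  facet normal 0.0000 0.0000 -1.0000
    outer loop
      vertex 6.000 12.000 0.000
      vertex 10.243 10.243 0.000
      vertex 12.000 6.000 0.000
    endloop
  endfacet
  facet normal 0.0000 0.0000 -1.0000
    outer loop
      vertex 1.757 10.243 0.000
      vertex 6.000 12.000 0.000
      vertex 12.000 6.000 0.000
    endloop
  endfacet
  facet normal 0.0000 0.0000 -1.0000
    outer loop
      vertex 0.000 6.000 0.000
      vertex 1.757 10.243 0.000
      vertex 12.000 6.000 0.000
    endloop
  endfacet
  facet normal 0.0000 0.0000 -1.0000
    outer loop
      vertex 1.757 1.757 0.000
      vertex 0.000 6.000 0.000
      vertex 12.000 6.000 0.000
    endloop
  endfacet
  facet normal 0.0000 0.0000 -1.0000
    outer loop
      vertex 6.000 0.000 0.000
      vertex 1.757 1.757 0.000
      vertex 12.000 6.000 0.000
    endloop
  endfacet
  facet normal 0.0000 0.0000 -1.0000
    outer loop
      vertex 10.243 1.757 0.000
      vertex 6.000 0.000 0.000
      vertex 12.000 6.000 0.000
    endloop
  endfacet
  facet normal 0.8387 0.3473 0.4194
    outer loop
      vertex 12.000 6.000 0.000
      vertex 10.243 10.243 0.000
      vertex 6.000 6.000 12.000
    endloop
  endfacet
  facet normal 0.3473 0.8387 0.4194
    outer loop
      vertex 10.243 10.243 0.000
      vertex 6.000 12.000 0.000
      vertex 6.000 6.000 12.000
    endloop
  endfacet
  facet normal -0.3473 0.8387 0.4194
    outer loop
      vertex 6.000 12.000 0.000
      vertex 1.757 10.243 0.000
      vertex 6.000 6.000 12.000
    endloop
  endfacet
  facet normal -0.8387 0.3473 0.4194
    outer loop
      vertex 1.757 10.243 0.000
      vertex 0.000 6.000 0.000
      vertex 6.000 6.000 12.000
    endloop
  endfacet
  facet normal -0.8387 -0.3473 0.4194
    outer loop
      vertex 0.000 6.000 0.000
      vertex 1.757 1.757 0.000
      vertex 6.000 6.000 12.000
    endloop
  endfacet
  facet normal -0.3473 -0.8387 0.4194
    outer loop
      vertex 1.757 1.757 0.000
      vertex 6.000 0.000 0.000
      vertex 6.000 6.000 12.000
    endloop
  endfacet
  facet normal 0.3473 -0.8387 0.4194
    outer loop
      vertex 6.000 0.000 0.000
      vertex 10.243 1.757 0.000
      vertex 6.000 6.000 12.000
    endloop
  endfacet
  facet normal 0.8387 -0.3473 0.4194
    outer loop
      vertex 10.243 1.757 0.000
      vertex 12.000 6.000 0.000
      vertex 6.000 6.000 12.000
    endloop
  endfacet
endsolid part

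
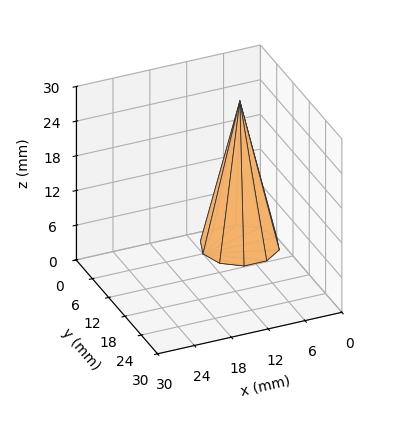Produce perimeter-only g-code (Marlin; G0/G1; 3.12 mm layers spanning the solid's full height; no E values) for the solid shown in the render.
Reading the render: the shape is a regular 10-sided pyramid, base circumscribed radius ≈ 6 mm, apex at z ≈ 25 mm (dimensions read to the nearest mm from the axis ticks). For the g-code, the solid's height is divided into equal slices at the stated Δz and each level perimeter traced with G1 moves after a G0 lift.

; perimeter-only toolpath
G21 ; units = mm
G90 ; absolute positioning
G28 ; home
; layer 1
G0 Z3.12
G0 X11.25 Y6.00
G1 X10.24 Y9.09
G1 X7.62 Y11.00
G1 X4.38 Y11.00
G1 X1.76 Y9.09
G1 X0.75 Y6.00
G1 X1.76 Y2.91
G1 X4.38 Y1.00
G1 X7.62 Y1.00
G1 X10.24 Y2.91
G1 X11.25 Y6.00
; layer 2
G0 Z6.25
G0 X10.50 Y6.00
G1 X9.64 Y8.65
G1 X7.39 Y10.28
G1 X4.61 Y10.28
G1 X2.36 Y8.65
G1 X1.50 Y6.00
G1 X2.36 Y3.35
G1 X4.61 Y1.72
G1 X7.39 Y1.72
G1 X9.64 Y3.35
G1 X10.50 Y6.00
; layer 3
G0 Z9.38
G0 X9.75 Y6.00
G1 X9.03 Y8.21
G1 X7.16 Y9.57
G1 X4.84 Y9.57
G1 X2.97 Y8.21
G1 X2.25 Y6.00
G1 X2.97 Y3.79
G1 X4.84 Y2.43
G1 X7.16 Y2.43
G1 X9.03 Y3.79
G1 X9.75 Y6.00
; layer 4
G0 Z12.50
G0 X9.00 Y6.00
G1 X8.43 Y7.76
G1 X6.92 Y8.86
G1 X5.08 Y8.86
G1 X3.58 Y7.76
G1 X3.00 Y6.00
G1 X3.58 Y4.24
G1 X5.08 Y3.15
G1 X6.92 Y3.15
G1 X8.43 Y4.24
G1 X9.00 Y6.00
; layer 5
G0 Z15.62
G0 X8.25 Y6.00
G1 X7.82 Y7.32
G1 X6.69 Y8.14
G1 X5.31 Y8.14
G1 X4.18 Y7.32
G1 X3.75 Y6.00
G1 X4.18 Y4.68
G1 X5.31 Y3.86
G1 X6.69 Y3.86
G1 X7.82 Y4.68
G1 X8.25 Y6.00
; layer 6
G0 Z18.75
G0 X7.50 Y6.00
G1 X7.21 Y6.88
G1 X6.46 Y7.43
G1 X5.54 Y7.43
G1 X4.79 Y6.88
G1 X4.50 Y6.00
G1 X4.79 Y5.12
G1 X5.54 Y4.57
G1 X6.46 Y4.57
G1 X7.21 Y5.12
G1 X7.50 Y6.00
; layer 7
G0 Z21.88
G0 X6.75 Y6.00
G1 X6.61 Y6.44
G1 X6.23 Y6.71
G1 X5.77 Y6.71
G1 X5.39 Y6.44
G1 X5.25 Y6.00
G1 X5.39 Y5.56
G1 X5.77 Y5.29
G1 X6.23 Y5.29
G1 X6.61 Y5.56
G1 X6.75 Y6.00
M2 ; end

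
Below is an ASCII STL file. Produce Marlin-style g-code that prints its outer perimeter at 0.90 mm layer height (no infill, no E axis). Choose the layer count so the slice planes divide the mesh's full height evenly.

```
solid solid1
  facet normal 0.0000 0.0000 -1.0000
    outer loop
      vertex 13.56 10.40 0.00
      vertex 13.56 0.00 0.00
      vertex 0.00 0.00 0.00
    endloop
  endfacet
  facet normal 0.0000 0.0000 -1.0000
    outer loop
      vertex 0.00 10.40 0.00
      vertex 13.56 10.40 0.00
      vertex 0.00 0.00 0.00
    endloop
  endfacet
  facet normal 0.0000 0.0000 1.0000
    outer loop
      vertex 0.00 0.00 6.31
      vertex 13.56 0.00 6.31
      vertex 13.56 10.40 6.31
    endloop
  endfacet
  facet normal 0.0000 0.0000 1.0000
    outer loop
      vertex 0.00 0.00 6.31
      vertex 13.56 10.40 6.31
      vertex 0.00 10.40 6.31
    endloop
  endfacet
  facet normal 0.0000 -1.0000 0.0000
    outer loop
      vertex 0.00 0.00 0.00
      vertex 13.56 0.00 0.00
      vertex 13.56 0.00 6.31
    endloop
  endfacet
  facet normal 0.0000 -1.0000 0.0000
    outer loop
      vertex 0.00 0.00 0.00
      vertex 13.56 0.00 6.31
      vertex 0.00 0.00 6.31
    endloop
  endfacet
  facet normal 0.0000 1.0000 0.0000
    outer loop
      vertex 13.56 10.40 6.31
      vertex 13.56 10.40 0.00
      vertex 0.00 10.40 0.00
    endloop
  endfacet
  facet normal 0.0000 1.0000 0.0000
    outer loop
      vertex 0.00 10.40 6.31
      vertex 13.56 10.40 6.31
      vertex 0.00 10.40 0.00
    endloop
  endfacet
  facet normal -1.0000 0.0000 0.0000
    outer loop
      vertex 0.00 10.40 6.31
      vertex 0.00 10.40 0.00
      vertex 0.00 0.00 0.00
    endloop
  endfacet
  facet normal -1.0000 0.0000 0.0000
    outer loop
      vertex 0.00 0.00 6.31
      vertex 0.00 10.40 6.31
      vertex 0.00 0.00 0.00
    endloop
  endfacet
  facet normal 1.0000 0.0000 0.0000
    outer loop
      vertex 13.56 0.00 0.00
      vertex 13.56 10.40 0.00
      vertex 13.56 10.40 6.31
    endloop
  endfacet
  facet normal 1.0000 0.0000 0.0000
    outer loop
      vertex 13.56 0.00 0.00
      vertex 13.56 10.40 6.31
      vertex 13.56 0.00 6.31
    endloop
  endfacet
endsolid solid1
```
; perimeter-only toolpath
G21 ; units = mm
G90 ; absolute positioning
G28 ; home
; layer 1
G0 Z0.90
G0 X0.00 Y0.00
G1 X13.56 Y0.00
G1 X13.56 Y10.40
G1 X0.00 Y10.40
G1 X0.00 Y0.00
; layer 2
G0 Z1.80
G0 X0.00 Y0.00
G1 X13.56 Y0.00
G1 X13.56 Y10.40
G1 X0.00 Y10.40
G1 X0.00 Y0.00
; layer 3
G0 Z2.70
G0 X0.00 Y0.00
G1 X13.56 Y0.00
G1 X13.56 Y10.40
G1 X0.00 Y10.40
G1 X0.00 Y0.00
; layer 4
G0 Z3.61
G0 X0.00 Y0.00
G1 X13.56 Y0.00
G1 X13.56 Y10.40
G1 X0.00 Y10.40
G1 X0.00 Y0.00
; layer 5
G0 Z4.51
G0 X0.00 Y0.00
G1 X13.56 Y0.00
G1 X13.56 Y10.40
G1 X0.00 Y10.40
G1 X0.00 Y0.00
; layer 6
G0 Z5.41
G0 X0.00 Y0.00
G1 X13.56 Y0.00
G1 X13.56 Y10.40
G1 X0.00 Y10.40
G1 X0.00 Y0.00
; layer 7
G0 Z6.31
G0 X0.00 Y0.00
G1 X13.56 Y0.00
G1 X13.56 Y10.40
G1 X0.00 Y10.40
G1 X0.00 Y0.00
M2 ; end

The solid is a rectangular box, roughly 13.6 × 10.4 mm footprint and 6.31 mm tall. Slicing at Δz = 0.90 mm — 7 equal slices spanning the solid's height, so layer i sits at z = i·h/7 — gives 7 non-empty perimeters. Each is a 4-segment closed polygon; G0 lifts to the layer z and rapids to the start vertex, then G1 traces the edges.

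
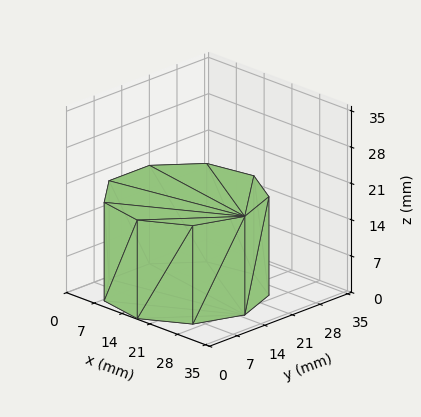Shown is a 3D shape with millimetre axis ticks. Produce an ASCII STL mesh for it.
Reading the render: the shape is a regular 9-sided prism (a cylinder approximated with 9 flat sides), circumscribed radius ≈ 15 mm, height ≈ 19 mm (dimensions read to the nearest mm from the axis ticks). For the STL, each face is triangulated and given an outward normal.

solid part
  facet normal 0.0000 0.0000 -1.0000
    outer loop
      vertex 17.605 29.772 0.000
      vertex 26.491 24.642 0.000
      vertex 30.000 15.000 0.000
    endloop
  endfacet
  facet normal 0.0000 0.0000 -1.0000
    outer loop
      vertex 7.500 27.990 0.000
      vertex 17.605 29.772 0.000
      vertex 30.000 15.000 0.000
    endloop
  endfacet
  facet normal 0.0000 0.0000 -1.0000
    outer loop
      vertex 0.905 20.130 0.000
      vertex 7.500 27.990 0.000
      vertex 30.000 15.000 0.000
    endloop
  endfacet
  facet normal 0.0000 0.0000 -1.0000
    outer loop
      vertex 0.905 9.870 0.000
      vertex 0.905 20.130 0.000
      vertex 30.000 15.000 0.000
    endloop
  endfacet
  facet normal 0.0000 0.0000 -1.0000
    outer loop
      vertex 7.500 2.010 0.000
      vertex 0.905 9.870 0.000
      vertex 30.000 15.000 0.000
    endloop
  endfacet
  facet normal 0.0000 0.0000 -1.0000
    outer loop
      vertex 17.605 0.228 0.000
      vertex 7.500 2.010 0.000
      vertex 30.000 15.000 0.000
    endloop
  endfacet
  facet normal 0.0000 0.0000 -1.0000
    outer loop
      vertex 26.491 5.358 0.000
      vertex 17.605 0.228 0.000
      vertex 30.000 15.000 0.000
    endloop
  endfacet
  facet normal 0.0000 0.0000 1.0000
    outer loop
      vertex 30.000 15.000 19.000
      vertex 26.491 24.642 19.000
      vertex 17.605 29.772 19.000
    endloop
  endfacet
  facet normal 0.0000 0.0000 1.0000
    outer loop
      vertex 30.000 15.000 19.000
      vertex 17.605 29.772 19.000
      vertex 7.500 27.990 19.000
    endloop
  endfacet
  facet normal 0.0000 0.0000 1.0000
    outer loop
      vertex 30.000 15.000 19.000
      vertex 7.500 27.990 19.000
      vertex 0.905 20.130 19.000
    endloop
  endfacet
  facet normal 0.0000 0.0000 1.0000
    outer loop
      vertex 30.000 15.000 19.000
      vertex 0.905 20.130 19.000
      vertex 0.905 9.870 19.000
    endloop
  endfacet
  facet normal 0.0000 0.0000 1.0000
    outer loop
      vertex 30.000 15.000 19.000
      vertex 0.905 9.870 19.000
      vertex 7.500 2.010 19.000
    endloop
  endfacet
  facet normal 0.0000 0.0000 1.0000
    outer loop
      vertex 30.000 15.000 19.000
      vertex 7.500 2.010 19.000
      vertex 17.605 0.228 19.000
    endloop
  endfacet
  facet normal 0.0000 0.0000 1.0000
    outer loop
      vertex 30.000 15.000 19.000
      vertex 17.605 0.228 19.000
      vertex 26.491 5.358 19.000
    endloop
  endfacet
  facet normal 0.9397 0.3420 0.0000
    outer loop
      vertex 30.000 15.000 0.000
      vertex 26.491 24.642 0.000
      vertex 26.491 24.642 19.000
    endloop
  endfacet
  facet normal 0.9397 0.3420 0.0000
    outer loop
      vertex 30.000 15.000 0.000
      vertex 26.491 24.642 19.000
      vertex 30.000 15.000 19.000
    endloop
  endfacet
  facet normal 0.5000 0.8660 0.0000
    outer loop
      vertex 26.491 24.642 0.000
      vertex 17.605 29.772 0.000
      vertex 17.605 29.772 19.000
    endloop
  endfacet
  facet normal 0.5000 0.8660 0.0000
    outer loop
      vertex 26.491 24.642 0.000
      vertex 17.605 29.772 19.000
      vertex 26.491 24.642 19.000
    endloop
  endfacet
  facet normal -0.1737 0.9848 0.0000
    outer loop
      vertex 17.605 29.772 0.000
      vertex 7.500 27.990 0.000
      vertex 7.500 27.990 19.000
    endloop
  endfacet
  facet normal -0.1737 0.9848 0.0000
    outer loop
      vertex 17.605 29.772 0.000
      vertex 7.500 27.990 19.000
      vertex 17.605 29.772 19.000
    endloop
  endfacet
  facet normal -0.7661 0.6428 0.0000
    outer loop
      vertex 7.500 27.990 0.000
      vertex 0.905 20.130 0.000
      vertex 0.905 20.130 19.000
    endloop
  endfacet
  facet normal -0.7661 0.6428 0.0000
    outer loop
      vertex 7.500 27.990 0.000
      vertex 0.905 20.130 19.000
      vertex 7.500 27.990 19.000
    endloop
  endfacet
  facet normal -1.0000 0.0000 0.0000
    outer loop
      vertex 0.905 20.130 0.000
      vertex 0.905 9.870 0.000
      vertex 0.905 9.870 19.000
    endloop
  endfacet
  facet normal -1.0000 0.0000 0.0000
    outer loop
      vertex 0.905 20.130 0.000
      vertex 0.905 9.870 19.000
      vertex 0.905 20.130 19.000
    endloop
  endfacet
  facet normal -0.7661 -0.6428 0.0000
    outer loop
      vertex 0.905 9.870 0.000
      vertex 7.500 2.010 0.000
      vertex 7.500 2.010 19.000
    endloop
  endfacet
  facet normal -0.7661 -0.6428 0.0000
    outer loop
      vertex 0.905 9.870 0.000
      vertex 7.500 2.010 19.000
      vertex 0.905 9.870 19.000
    endloop
  endfacet
  facet normal -0.1737 -0.9848 0.0000
    outer loop
      vertex 7.500 2.010 0.000
      vertex 17.605 0.228 0.000
      vertex 17.605 0.228 19.000
    endloop
  endfacet
  facet normal -0.1737 -0.9848 0.0000
    outer loop
      vertex 7.500 2.010 0.000
      vertex 17.605 0.228 19.000
      vertex 7.500 2.010 19.000
    endloop
  endfacet
  facet normal 0.5000 -0.8660 0.0000
    outer loop
      vertex 17.605 0.228 0.000
      vertex 26.491 5.358 0.000
      vertex 26.491 5.358 19.000
    endloop
  endfacet
  facet normal 0.5000 -0.8660 0.0000
    outer loop
      vertex 17.605 0.228 0.000
      vertex 26.491 5.358 19.000
      vertex 17.605 0.228 19.000
    endloop
  endfacet
  facet normal 0.9397 -0.3420 0.0000
    outer loop
      vertex 26.491 5.358 0.000
      vertex 30.000 15.000 0.000
      vertex 30.000 15.000 19.000
    endloop
  endfacet
  facet normal 0.9397 -0.3420 0.0000
    outer loop
      vertex 26.491 5.358 0.000
      vertex 30.000 15.000 19.000
      vertex 26.491 5.358 19.000
    endloop
  endfacet
endsolid part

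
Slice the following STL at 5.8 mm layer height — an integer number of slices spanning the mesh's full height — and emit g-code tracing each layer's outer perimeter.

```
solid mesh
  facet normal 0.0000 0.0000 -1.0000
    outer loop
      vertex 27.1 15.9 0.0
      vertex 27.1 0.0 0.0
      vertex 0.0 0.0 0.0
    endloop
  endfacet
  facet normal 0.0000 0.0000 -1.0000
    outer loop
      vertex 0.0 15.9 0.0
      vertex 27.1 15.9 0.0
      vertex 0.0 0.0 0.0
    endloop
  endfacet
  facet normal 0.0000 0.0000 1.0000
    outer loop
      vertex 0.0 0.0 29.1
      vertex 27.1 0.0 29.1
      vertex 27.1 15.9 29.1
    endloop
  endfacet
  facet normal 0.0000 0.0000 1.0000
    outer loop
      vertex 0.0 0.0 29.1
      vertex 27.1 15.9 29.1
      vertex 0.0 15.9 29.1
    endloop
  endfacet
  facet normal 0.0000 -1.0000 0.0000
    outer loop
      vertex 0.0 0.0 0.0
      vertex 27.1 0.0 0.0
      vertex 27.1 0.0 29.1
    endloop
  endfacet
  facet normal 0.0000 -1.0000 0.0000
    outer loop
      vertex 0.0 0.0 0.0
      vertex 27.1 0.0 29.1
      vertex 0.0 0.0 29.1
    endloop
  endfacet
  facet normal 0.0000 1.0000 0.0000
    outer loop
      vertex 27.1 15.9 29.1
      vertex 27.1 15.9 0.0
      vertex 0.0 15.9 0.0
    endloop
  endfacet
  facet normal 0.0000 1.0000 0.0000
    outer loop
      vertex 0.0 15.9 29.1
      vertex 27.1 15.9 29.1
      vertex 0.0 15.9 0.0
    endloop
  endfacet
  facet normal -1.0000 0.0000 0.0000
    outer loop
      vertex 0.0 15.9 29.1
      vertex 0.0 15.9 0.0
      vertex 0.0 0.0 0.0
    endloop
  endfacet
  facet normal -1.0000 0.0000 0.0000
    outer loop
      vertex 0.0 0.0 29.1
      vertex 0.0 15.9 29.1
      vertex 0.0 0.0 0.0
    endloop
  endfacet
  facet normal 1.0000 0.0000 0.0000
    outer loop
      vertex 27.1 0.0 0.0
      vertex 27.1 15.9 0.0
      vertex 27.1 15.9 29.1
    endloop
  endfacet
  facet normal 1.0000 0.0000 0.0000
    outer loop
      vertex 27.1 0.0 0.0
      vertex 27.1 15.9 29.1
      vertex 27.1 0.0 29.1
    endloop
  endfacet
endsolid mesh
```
; perimeter-only toolpath
G21 ; units = mm
G90 ; absolute positioning
G28 ; home
; layer 1
G0 Z5.8
G0 X0.0 Y0.0
G1 X27.1 Y0.0
G1 X27.1 Y15.9
G1 X0.0 Y15.9
G1 X0.0 Y0.0
; layer 2
G0 Z11.6
G0 X0.0 Y0.0
G1 X27.1 Y0.0
G1 X27.1 Y15.9
G1 X0.0 Y15.9
G1 X0.0 Y0.0
; layer 3
G0 Z17.5
G0 X0.0 Y0.0
G1 X27.1 Y0.0
G1 X27.1 Y15.9
G1 X0.0 Y15.9
G1 X0.0 Y0.0
; layer 4
G0 Z23.3
G0 X0.0 Y0.0
G1 X27.1 Y0.0
G1 X27.1 Y15.9
G1 X0.0 Y15.9
G1 X0.0 Y0.0
; layer 5
G0 Z29.1
G0 X0.0 Y0.0
G1 X27.1 Y0.0
G1 X27.1 Y15.9
G1 X0.0 Y15.9
G1 X0.0 Y0.0
M2 ; end

The solid is a rectangular box, roughly 27.1 × 15.9 mm footprint and 29.1 mm tall. Slicing at Δz = 5.8 mm — 5 equal slices spanning the solid's height, so layer i sits at z = i·h/5 — gives 5 non-empty perimeters. Each is a 4-segment closed polygon; G0 lifts to the layer z and rapids to the start vertex, then G1 traces the edges.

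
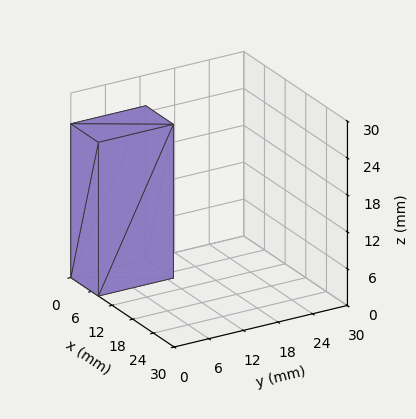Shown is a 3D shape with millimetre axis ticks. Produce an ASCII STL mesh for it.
Reading the render: the shape is a rectangular box, roughly 8 × 13 mm footprint and 25 mm tall (dimensions read to the nearest mm from the axis ticks). For the STL, each face is triangulated and given an outward normal.

solid part
  facet normal 0.0000 0.0000 -1.0000
    outer loop
      vertex 8.00 13.00 0.00
      vertex 8.00 0.00 0.00
      vertex 0.00 0.00 0.00
    endloop
  endfacet
  facet normal 0.0000 0.0000 -1.0000
    outer loop
      vertex 0.00 13.00 0.00
      vertex 8.00 13.00 0.00
      vertex 0.00 0.00 0.00
    endloop
  endfacet
  facet normal 0.0000 0.0000 1.0000
    outer loop
      vertex 0.00 0.00 25.00
      vertex 8.00 0.00 25.00
      vertex 8.00 13.00 25.00
    endloop
  endfacet
  facet normal 0.0000 0.0000 1.0000
    outer loop
      vertex 0.00 0.00 25.00
      vertex 8.00 13.00 25.00
      vertex 0.00 13.00 25.00
    endloop
  endfacet
  facet normal 0.0000 -1.0000 0.0000
    outer loop
      vertex 0.00 0.00 0.00
      vertex 8.00 0.00 0.00
      vertex 8.00 0.00 25.00
    endloop
  endfacet
  facet normal 0.0000 -1.0000 0.0000
    outer loop
      vertex 0.00 0.00 0.00
      vertex 8.00 0.00 25.00
      vertex 0.00 0.00 25.00
    endloop
  endfacet
  facet normal 0.0000 1.0000 0.0000
    outer loop
      vertex 8.00 13.00 25.00
      vertex 8.00 13.00 0.00
      vertex 0.00 13.00 0.00
    endloop
  endfacet
  facet normal 0.0000 1.0000 0.0000
    outer loop
      vertex 0.00 13.00 25.00
      vertex 8.00 13.00 25.00
      vertex 0.00 13.00 0.00
    endloop
  endfacet
  facet normal -1.0000 0.0000 0.0000
    outer loop
      vertex 0.00 13.00 25.00
      vertex 0.00 13.00 0.00
      vertex 0.00 0.00 0.00
    endloop
  endfacet
  facet normal -1.0000 0.0000 0.0000
    outer loop
      vertex 0.00 0.00 25.00
      vertex 0.00 13.00 25.00
      vertex 0.00 0.00 0.00
    endloop
  endfacet
  facet normal 1.0000 0.0000 0.0000
    outer loop
      vertex 8.00 0.00 0.00
      vertex 8.00 13.00 0.00
      vertex 8.00 13.00 25.00
    endloop
  endfacet
  facet normal 1.0000 0.0000 0.0000
    outer loop
      vertex 8.00 0.00 0.00
      vertex 8.00 13.00 25.00
      vertex 8.00 0.00 25.00
    endloop
  endfacet
endsolid part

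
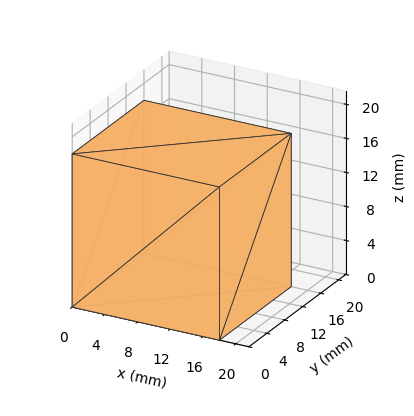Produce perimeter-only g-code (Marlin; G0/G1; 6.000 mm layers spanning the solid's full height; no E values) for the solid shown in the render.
Reading the render: the shape is a rectangular box, roughly 18 × 16 mm footprint and 18 mm tall (dimensions read to the nearest mm from the axis ticks). For the g-code, the solid's height is divided into equal slices at the stated Δz and each level perimeter traced with G1 moves after a G0 lift.

; perimeter-only toolpath
G21 ; units = mm
G90 ; absolute positioning
G28 ; home
; layer 1
G0 Z6.000
G0 X0.000 Y0.000
G1 X18.000 Y0.000
G1 X18.000 Y16.000
G1 X0.000 Y16.000
G1 X0.000 Y0.000
; layer 2
G0 Z12.000
G0 X0.000 Y0.000
G1 X18.000 Y0.000
G1 X18.000 Y16.000
G1 X0.000 Y16.000
G1 X0.000 Y0.000
; layer 3
G0 Z18.000
G0 X0.000 Y0.000
G1 X18.000 Y0.000
G1 X18.000 Y16.000
G1 X0.000 Y16.000
G1 X0.000 Y0.000
M2 ; end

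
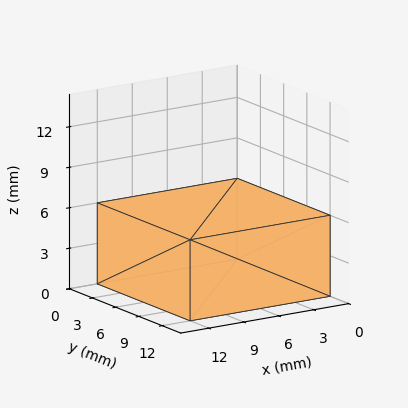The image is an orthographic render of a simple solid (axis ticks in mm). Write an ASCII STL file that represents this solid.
Reading the render: the shape is a rectangular box, roughly 12 × 12 mm footprint and 6 mm tall (dimensions read to the nearest mm from the axis ticks). For the STL, each face is triangulated and given an outward normal.

solid part
  facet normal 0.0000 0.0000 -1.0000
    outer loop
      vertex 12.00 12.00 0.00
      vertex 12.00 0.00 0.00
      vertex 0.00 0.00 0.00
    endloop
  endfacet
  facet normal 0.0000 0.0000 -1.0000
    outer loop
      vertex 0.00 12.00 0.00
      vertex 12.00 12.00 0.00
      vertex 0.00 0.00 0.00
    endloop
  endfacet
  facet normal 0.0000 0.0000 1.0000
    outer loop
      vertex 0.00 0.00 6.00
      vertex 12.00 0.00 6.00
      vertex 12.00 12.00 6.00
    endloop
  endfacet
  facet normal 0.0000 0.0000 1.0000
    outer loop
      vertex 0.00 0.00 6.00
      vertex 12.00 12.00 6.00
      vertex 0.00 12.00 6.00
    endloop
  endfacet
  facet normal 0.0000 -1.0000 0.0000
    outer loop
      vertex 0.00 0.00 0.00
      vertex 12.00 0.00 0.00
      vertex 12.00 0.00 6.00
    endloop
  endfacet
  facet normal 0.0000 -1.0000 0.0000
    outer loop
      vertex 0.00 0.00 0.00
      vertex 12.00 0.00 6.00
      vertex 0.00 0.00 6.00
    endloop
  endfacet
  facet normal 0.0000 1.0000 0.0000
    outer loop
      vertex 12.00 12.00 6.00
      vertex 12.00 12.00 0.00
      vertex 0.00 12.00 0.00
    endloop
  endfacet
  facet normal 0.0000 1.0000 0.0000
    outer loop
      vertex 0.00 12.00 6.00
      vertex 12.00 12.00 6.00
      vertex 0.00 12.00 0.00
    endloop
  endfacet
  facet normal -1.0000 0.0000 0.0000
    outer loop
      vertex 0.00 12.00 6.00
      vertex 0.00 12.00 0.00
      vertex 0.00 0.00 0.00
    endloop
  endfacet
  facet normal -1.0000 0.0000 0.0000
    outer loop
      vertex 0.00 0.00 6.00
      vertex 0.00 12.00 6.00
      vertex 0.00 0.00 0.00
    endloop
  endfacet
  facet normal 1.0000 0.0000 0.0000
    outer loop
      vertex 12.00 0.00 0.00
      vertex 12.00 12.00 0.00
      vertex 12.00 12.00 6.00
    endloop
  endfacet
  facet normal 1.0000 0.0000 0.0000
    outer loop
      vertex 12.00 0.00 0.00
      vertex 12.00 12.00 6.00
      vertex 12.00 0.00 6.00
    endloop
  endfacet
endsolid part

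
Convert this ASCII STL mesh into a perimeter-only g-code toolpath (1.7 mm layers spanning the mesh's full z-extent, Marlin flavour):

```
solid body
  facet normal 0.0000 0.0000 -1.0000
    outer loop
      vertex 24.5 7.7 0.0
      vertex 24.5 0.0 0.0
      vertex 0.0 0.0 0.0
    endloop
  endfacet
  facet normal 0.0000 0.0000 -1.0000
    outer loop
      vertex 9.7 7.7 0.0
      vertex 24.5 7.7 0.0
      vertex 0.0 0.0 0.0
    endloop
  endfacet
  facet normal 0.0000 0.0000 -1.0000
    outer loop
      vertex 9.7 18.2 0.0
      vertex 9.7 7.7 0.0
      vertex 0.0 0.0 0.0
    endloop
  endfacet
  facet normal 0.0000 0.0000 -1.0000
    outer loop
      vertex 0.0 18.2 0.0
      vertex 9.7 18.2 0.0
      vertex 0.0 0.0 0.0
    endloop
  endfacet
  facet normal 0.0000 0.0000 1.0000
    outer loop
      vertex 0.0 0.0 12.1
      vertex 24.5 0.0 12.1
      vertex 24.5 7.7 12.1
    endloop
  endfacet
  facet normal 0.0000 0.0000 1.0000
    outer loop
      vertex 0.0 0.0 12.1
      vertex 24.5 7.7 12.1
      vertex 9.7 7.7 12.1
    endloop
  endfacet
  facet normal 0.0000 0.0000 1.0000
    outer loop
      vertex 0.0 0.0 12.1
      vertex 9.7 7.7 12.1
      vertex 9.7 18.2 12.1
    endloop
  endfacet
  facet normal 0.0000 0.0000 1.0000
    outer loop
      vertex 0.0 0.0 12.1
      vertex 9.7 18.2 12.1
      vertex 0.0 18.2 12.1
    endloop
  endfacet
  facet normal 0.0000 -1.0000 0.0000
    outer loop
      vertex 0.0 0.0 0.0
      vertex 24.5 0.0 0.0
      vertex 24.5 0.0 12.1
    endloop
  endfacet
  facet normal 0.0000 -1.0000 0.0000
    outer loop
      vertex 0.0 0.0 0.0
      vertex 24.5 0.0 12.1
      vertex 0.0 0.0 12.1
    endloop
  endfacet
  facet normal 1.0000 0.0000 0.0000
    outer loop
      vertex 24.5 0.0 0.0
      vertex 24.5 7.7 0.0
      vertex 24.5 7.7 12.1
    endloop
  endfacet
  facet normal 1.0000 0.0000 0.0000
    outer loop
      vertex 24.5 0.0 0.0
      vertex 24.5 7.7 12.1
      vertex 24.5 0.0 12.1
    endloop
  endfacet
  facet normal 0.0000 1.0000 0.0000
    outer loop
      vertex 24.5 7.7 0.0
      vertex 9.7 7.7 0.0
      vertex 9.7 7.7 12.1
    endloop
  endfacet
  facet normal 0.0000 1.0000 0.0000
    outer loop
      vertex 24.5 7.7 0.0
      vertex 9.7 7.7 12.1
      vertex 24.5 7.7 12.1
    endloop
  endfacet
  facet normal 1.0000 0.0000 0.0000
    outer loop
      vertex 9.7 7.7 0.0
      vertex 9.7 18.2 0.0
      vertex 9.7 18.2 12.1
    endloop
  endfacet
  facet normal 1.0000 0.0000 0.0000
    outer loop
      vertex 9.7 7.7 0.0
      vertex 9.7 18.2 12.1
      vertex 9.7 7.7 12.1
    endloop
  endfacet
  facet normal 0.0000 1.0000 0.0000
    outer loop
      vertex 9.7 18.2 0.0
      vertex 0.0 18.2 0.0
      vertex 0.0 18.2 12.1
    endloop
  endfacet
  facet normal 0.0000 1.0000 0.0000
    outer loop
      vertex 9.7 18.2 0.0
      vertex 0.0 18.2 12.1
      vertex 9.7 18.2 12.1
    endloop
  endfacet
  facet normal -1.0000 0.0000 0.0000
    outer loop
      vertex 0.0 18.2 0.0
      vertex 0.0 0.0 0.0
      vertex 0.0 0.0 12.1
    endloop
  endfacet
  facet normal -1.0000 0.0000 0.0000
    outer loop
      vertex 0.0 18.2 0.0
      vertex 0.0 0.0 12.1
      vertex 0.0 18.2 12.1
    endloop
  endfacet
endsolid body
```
; perimeter-only toolpath
G21 ; units = mm
G90 ; absolute positioning
G28 ; home
; layer 1
G0 Z1.7
G0 X0.0 Y0.0
G1 X24.5 Y0.0
G1 X24.5 Y7.7
G1 X9.7 Y7.7
G1 X9.7 Y18.2
G1 X0.0 Y18.2
G1 X0.0 Y0.0
; layer 2
G0 Z3.5
G0 X0.0 Y0.0
G1 X24.5 Y0.0
G1 X24.5 Y7.7
G1 X9.7 Y7.7
G1 X9.7 Y18.2
G1 X0.0 Y18.2
G1 X0.0 Y0.0
; layer 3
G0 Z5.2
G0 X0.0 Y0.0
G1 X24.5 Y0.0
G1 X24.5 Y7.7
G1 X9.7 Y7.7
G1 X9.7 Y18.2
G1 X0.0 Y18.2
G1 X0.0 Y0.0
; layer 4
G0 Z6.9
G0 X0.0 Y0.0
G1 X24.5 Y0.0
G1 X24.5 Y7.7
G1 X9.7 Y7.7
G1 X9.7 Y18.2
G1 X0.0 Y18.2
G1 X0.0 Y0.0
; layer 5
G0 Z8.6
G0 X0.0 Y0.0
G1 X24.5 Y0.0
G1 X24.5 Y7.7
G1 X9.7 Y7.7
G1 X9.7 Y18.2
G1 X0.0 Y18.2
G1 X0.0 Y0.0
; layer 6
G0 Z10.4
G0 X0.0 Y0.0
G1 X24.5 Y0.0
G1 X24.5 Y7.7
G1 X9.7 Y7.7
G1 X9.7 Y18.2
G1 X0.0 Y18.2
G1 X0.0 Y0.0
; layer 7
G0 Z12.1
G0 X0.0 Y0.0
G1 X24.5 Y0.0
G1 X24.5 Y7.7
G1 X9.7 Y7.7
G1 X9.7 Y18.2
G1 X0.0 Y18.2
G1 X0.0 Y0.0
M2 ; end

The solid is an L-shaped prism: outer 24.5 × 18.2 mm, arm thicknesses ≈ 7.7 mm (horizontal) and 9.7 mm (vertical), extruded 12.1 mm in z. Slicing at Δz = 1.7 mm — 7 equal slices spanning the solid's height, so layer i sits at z = i·h/7 — gives 7 non-empty perimeters. Each is a 6-segment closed polygon; G0 lifts to the layer z and rapids to the start vertex, then G1 traces the edges.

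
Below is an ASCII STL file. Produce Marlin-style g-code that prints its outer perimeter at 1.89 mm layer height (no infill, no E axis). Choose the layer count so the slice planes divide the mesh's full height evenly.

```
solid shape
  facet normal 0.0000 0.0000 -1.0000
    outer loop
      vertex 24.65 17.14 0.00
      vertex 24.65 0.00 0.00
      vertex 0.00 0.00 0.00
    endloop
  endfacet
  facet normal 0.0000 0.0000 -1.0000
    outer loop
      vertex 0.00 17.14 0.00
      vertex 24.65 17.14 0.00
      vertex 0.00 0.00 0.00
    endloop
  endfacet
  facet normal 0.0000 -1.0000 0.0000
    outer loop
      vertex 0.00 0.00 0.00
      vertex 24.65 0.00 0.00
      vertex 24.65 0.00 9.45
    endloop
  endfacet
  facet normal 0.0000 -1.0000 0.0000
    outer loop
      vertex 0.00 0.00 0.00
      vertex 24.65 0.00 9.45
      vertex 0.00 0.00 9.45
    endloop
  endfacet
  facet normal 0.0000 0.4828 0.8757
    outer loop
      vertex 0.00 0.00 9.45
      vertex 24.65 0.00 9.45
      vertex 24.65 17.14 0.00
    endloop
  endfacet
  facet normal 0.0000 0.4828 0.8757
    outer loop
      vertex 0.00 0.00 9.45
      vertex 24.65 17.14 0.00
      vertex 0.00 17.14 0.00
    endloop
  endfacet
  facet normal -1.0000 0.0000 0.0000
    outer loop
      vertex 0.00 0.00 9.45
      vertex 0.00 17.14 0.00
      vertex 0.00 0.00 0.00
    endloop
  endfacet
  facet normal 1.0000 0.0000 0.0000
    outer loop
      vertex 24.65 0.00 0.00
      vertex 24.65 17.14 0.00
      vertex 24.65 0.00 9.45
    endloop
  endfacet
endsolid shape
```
; perimeter-only toolpath
G21 ; units = mm
G90 ; absolute positioning
G28 ; home
; layer 1
G0 Z1.89
G0 X0.00 Y0.00
G1 X24.65 Y0.00
G1 X24.65 Y13.71
G1 X0.00 Y13.71
G1 X0.00 Y0.00
; layer 2
G0 Z3.78
G0 X0.00 Y0.00
G1 X24.65 Y0.00
G1 X24.65 Y10.28
G1 X0.00 Y10.28
G1 X0.00 Y0.00
; layer 3
G0 Z5.67
G0 X0.00 Y0.00
G1 X24.65 Y0.00
G1 X24.65 Y6.86
G1 X0.00 Y6.86
G1 X0.00 Y0.00
; layer 4
G0 Z7.56
G0 X0.00 Y0.00
G1 X24.65 Y0.00
G1 X24.65 Y3.43
G1 X0.00 Y3.43
G1 X0.00 Y0.00
M2 ; end

The solid is a wedge (ramp): 24.6 × 17.1 mm base, rising to 9.45 mm along the y=0 edge and sloping linearly to z=0 at y=17.1. Slicing at Δz = 1.89 mm — 5 equal slices spanning the solid's height, so layer i sits at z = i·h/5 — gives 4 non-empty perimeters. Each is a 4-segment closed polygon; G0 lifts to the layer z and rapids to the start vertex, then G1 traces the edges. The cross-section shrinks linearly with z (the slice at the apex is degenerate and omitted).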